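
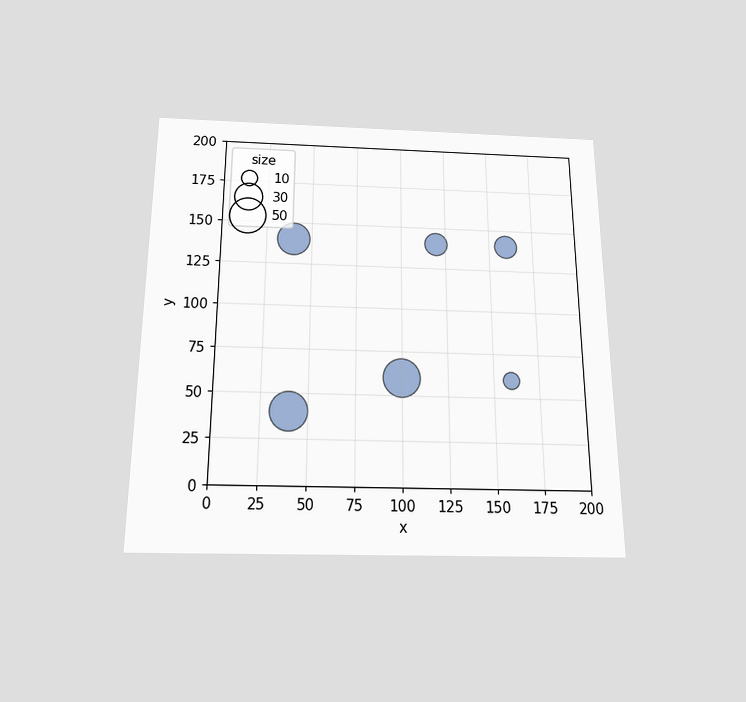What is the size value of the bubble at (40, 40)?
The chart is viewed slightly from below. Matching the bubble at (40, 40) against the size legend gives 50.

50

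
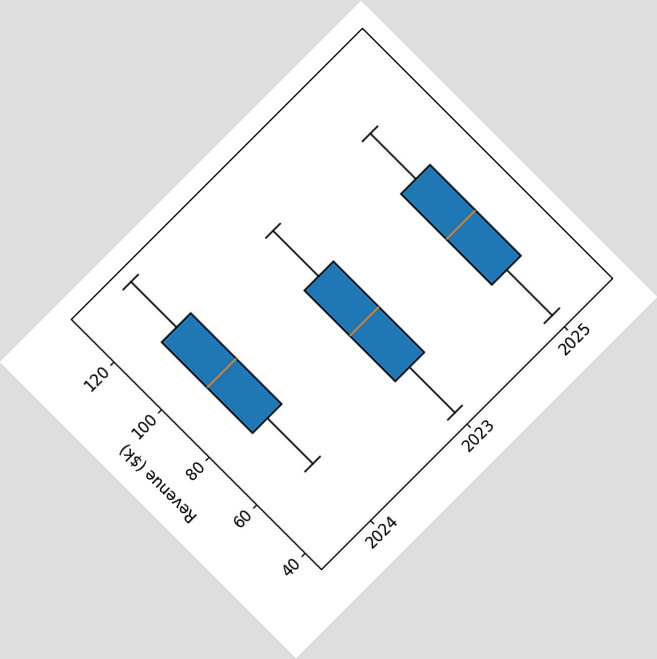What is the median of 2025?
The chart is tilted about 45° counter-clockwise. The median line in the 2025 box sits at $76k.

$76k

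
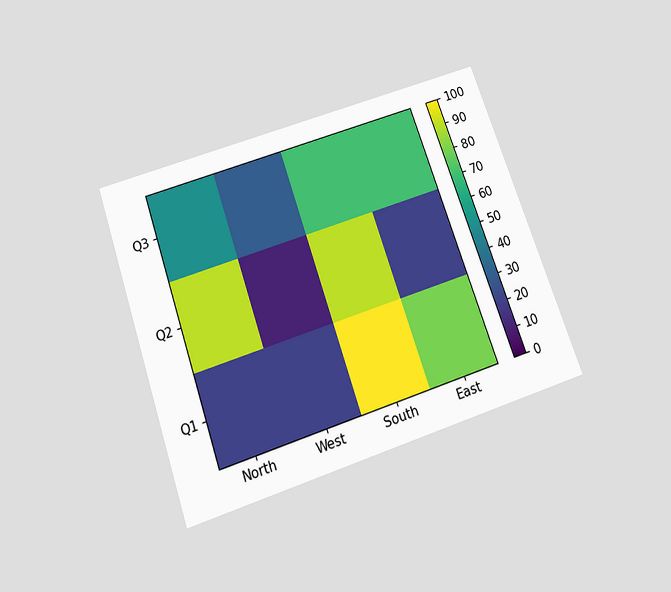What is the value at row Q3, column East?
The chart is tilted about 19° counter-clockwise and viewed slightly from below. Matching cell (Q3, East) against the colorbar gives 70.

70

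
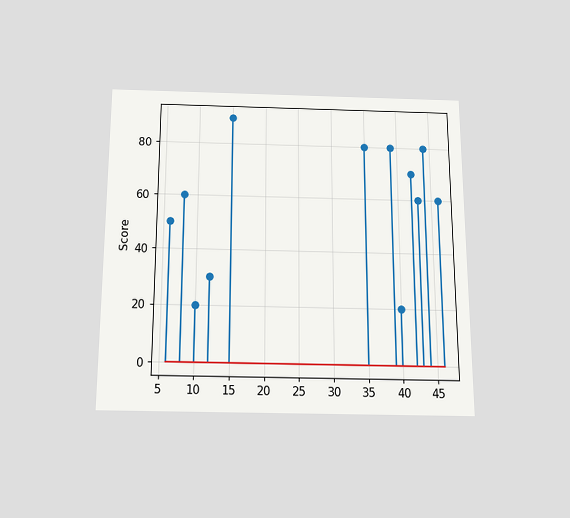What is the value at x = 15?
The chart is viewed slightly from below. The stem at x=15 reaches 90.

90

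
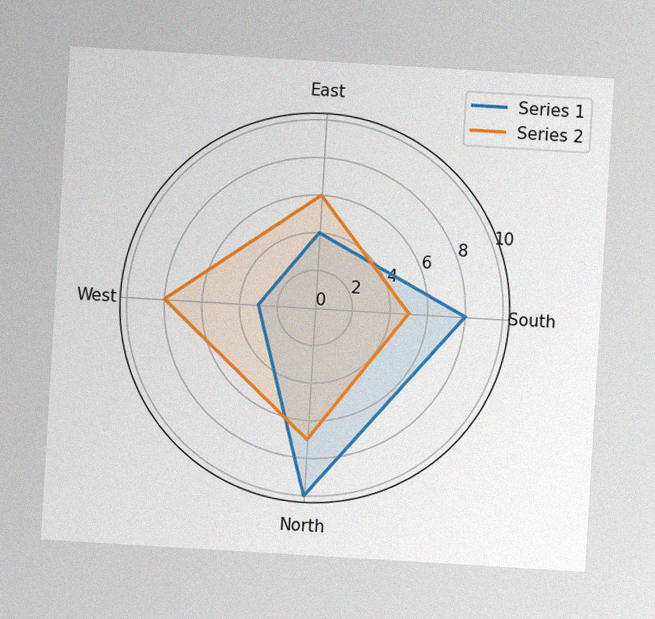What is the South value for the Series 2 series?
The chart is tilted about 3° clockwise, with some photo noise. On the South axis, Series 2 reaches 5.

5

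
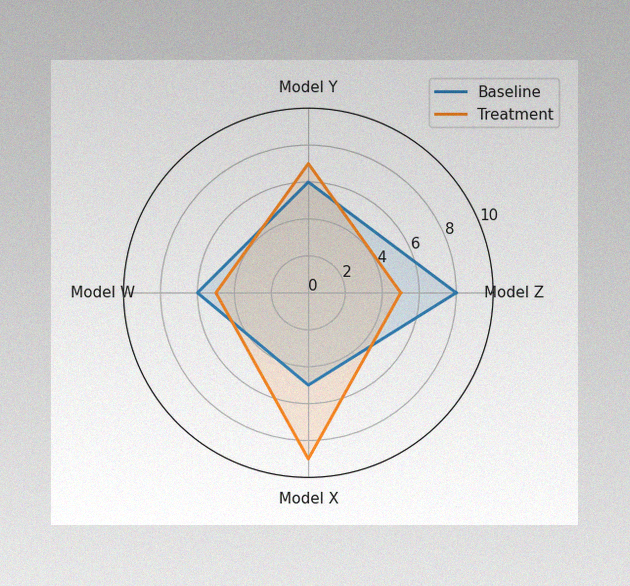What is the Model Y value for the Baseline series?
6

The image has some photo noise and uneven lighting. On the Model Y axis, Baseline reaches 6.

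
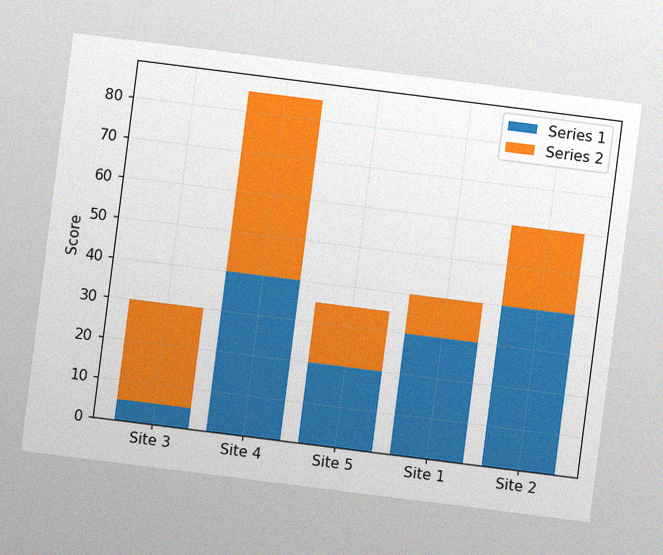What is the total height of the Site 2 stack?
60

The chart is tilted about 7° clockwise, with some photo noise. The Site 2 stack's top reaches 60 on the y-axis.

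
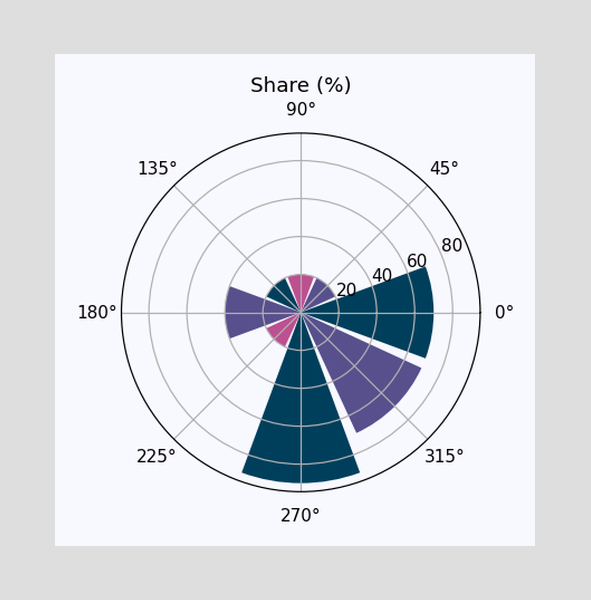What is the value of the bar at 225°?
The bar at 225° reaches 20% on the radial axis.

20%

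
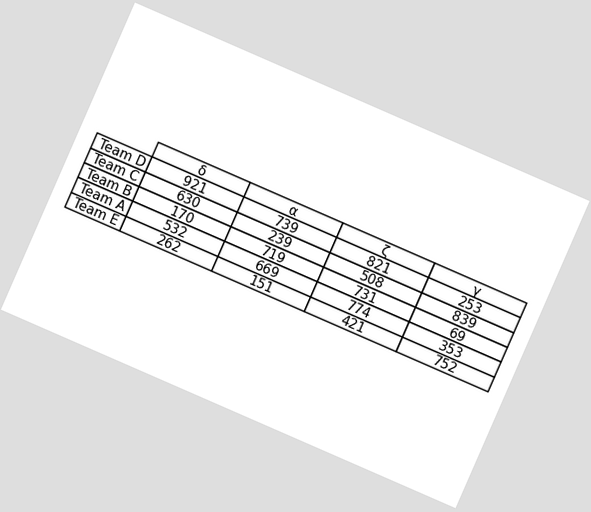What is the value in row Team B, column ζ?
731

The chart is tilted about 24° clockwise. The (Team B, ζ) cell reads 731.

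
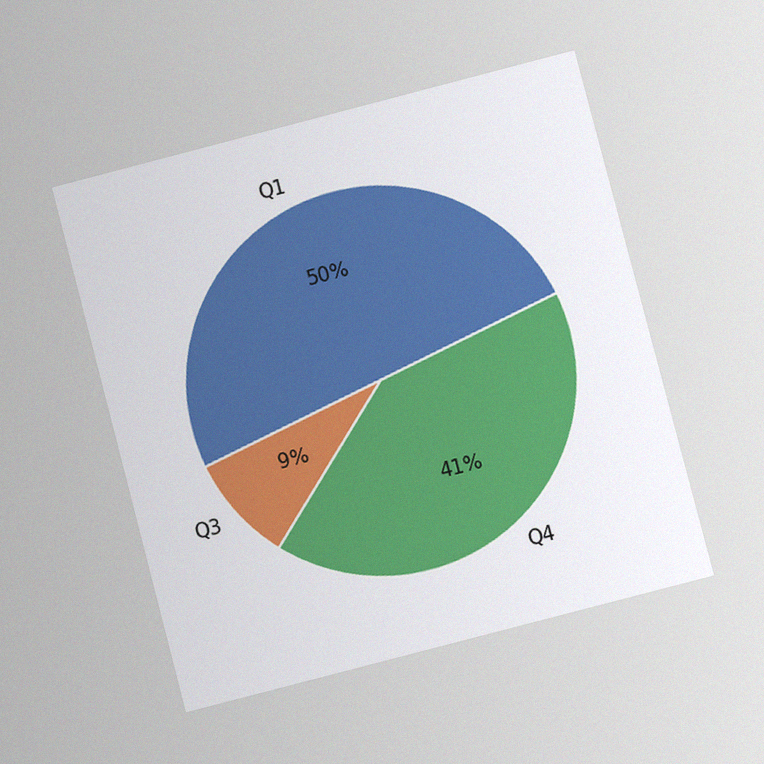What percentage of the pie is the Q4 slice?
41%

The chart is tilted about 15° counter-clockwise and viewed at a slight angle, with some photo noise. The Q4 slice takes up 41% of the pie.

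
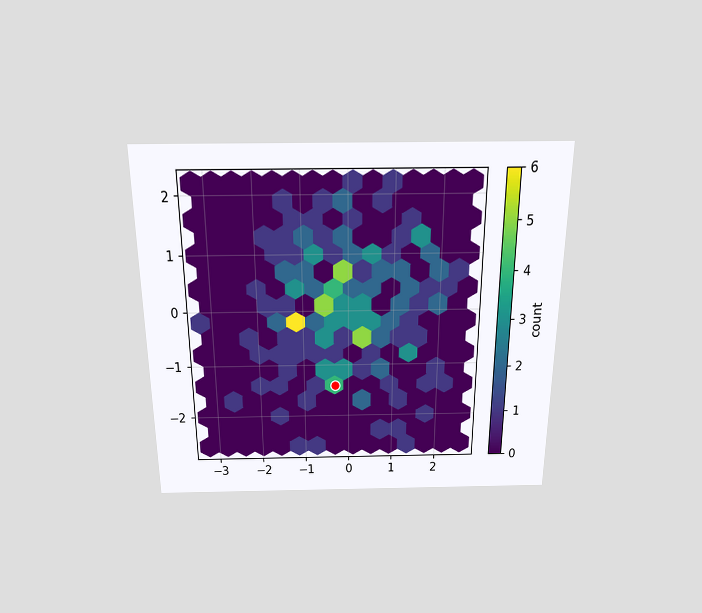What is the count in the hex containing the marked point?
4

The chart is viewed slightly from above. The marked hex reads 4 on the colorbar.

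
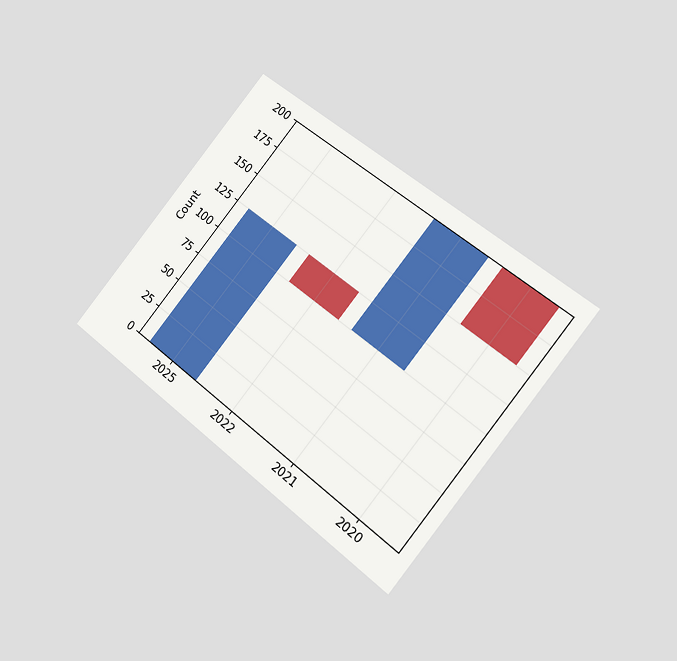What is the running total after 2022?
100

The chart is tilted about 39° clockwise and viewed at a slight angle. After 2022 the running total reaches 100.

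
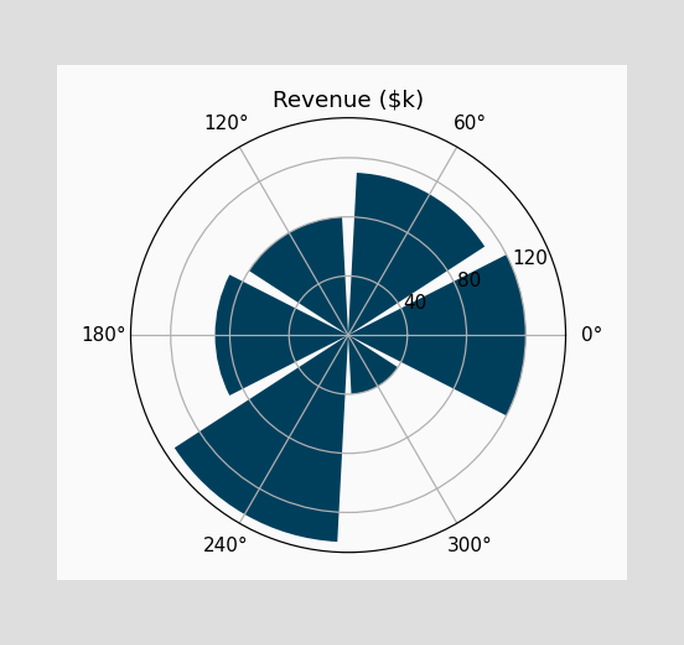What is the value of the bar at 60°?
The bar at 60° reaches $110k on the radial axis.

$110k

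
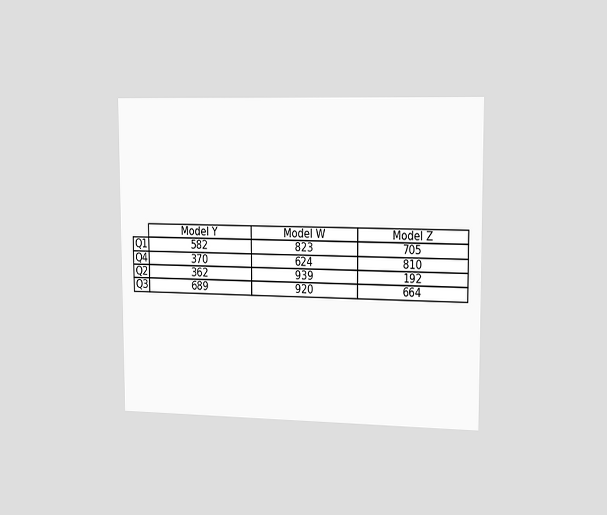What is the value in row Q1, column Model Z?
The chart is viewed slightly from the right. The (Q1, Model Z) cell reads 705.

705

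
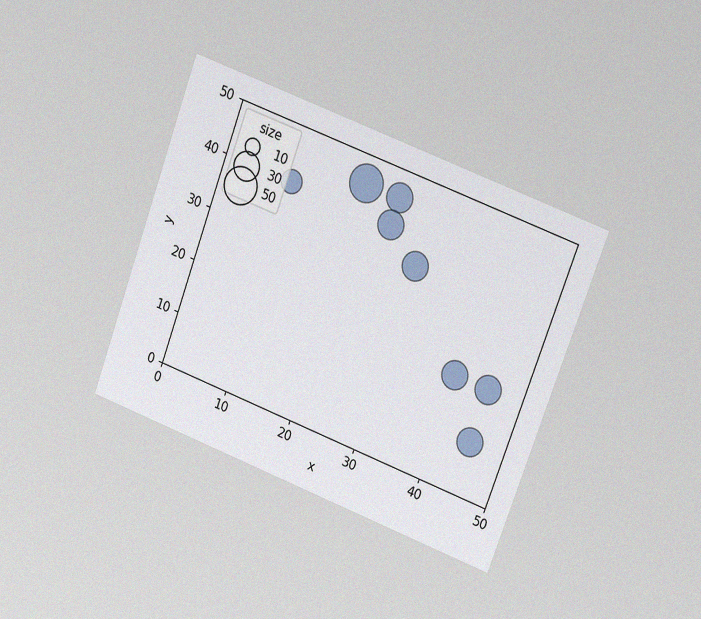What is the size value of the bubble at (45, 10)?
The chart is tilted about 20° clockwise and viewed at a slight angle, with some photo noise. Matching the bubble at (45, 10) against the size legend gives 30.

30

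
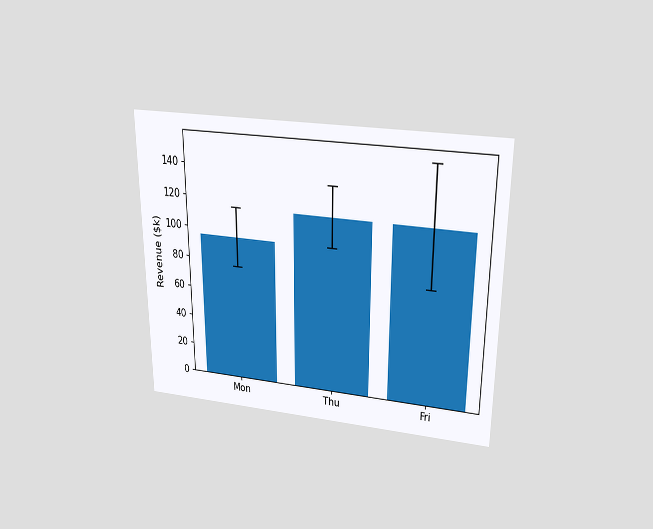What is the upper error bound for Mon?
$114k

The chart is viewed slightly from above. The Mon bar's upper whisker reaches $114k.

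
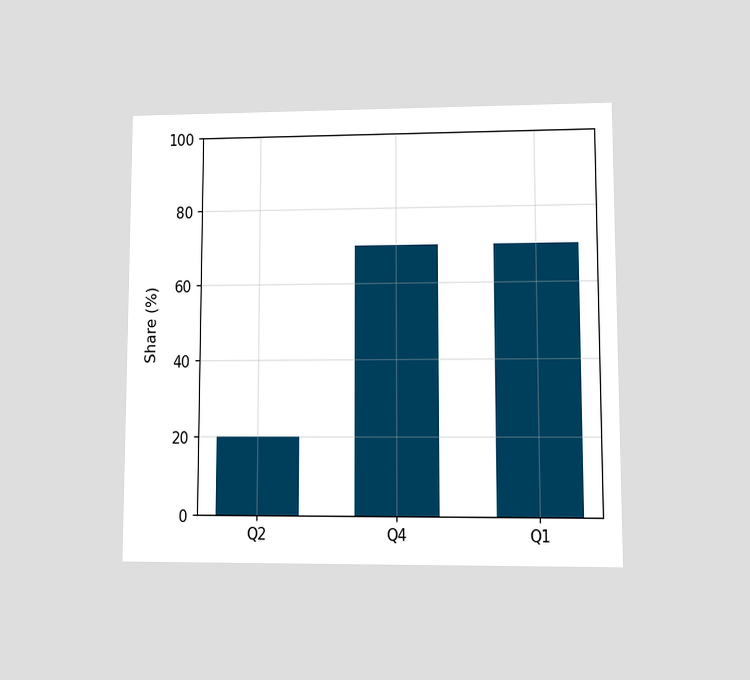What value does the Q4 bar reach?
70%

The chart is viewed at a slight angle. Reading along the chart's y-axis, the Q4 bar reaches 70%.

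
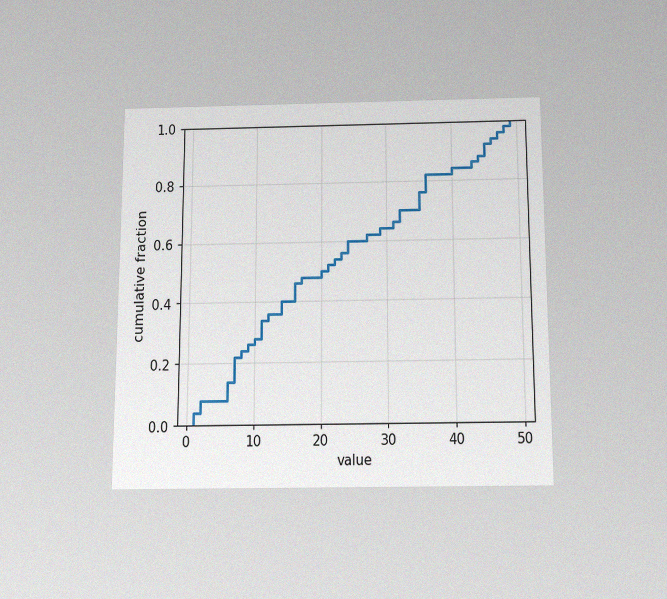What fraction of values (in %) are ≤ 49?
The chart is viewed slightly from below, with some photo noise. At x=49 the ECDF step is at 100%.

100%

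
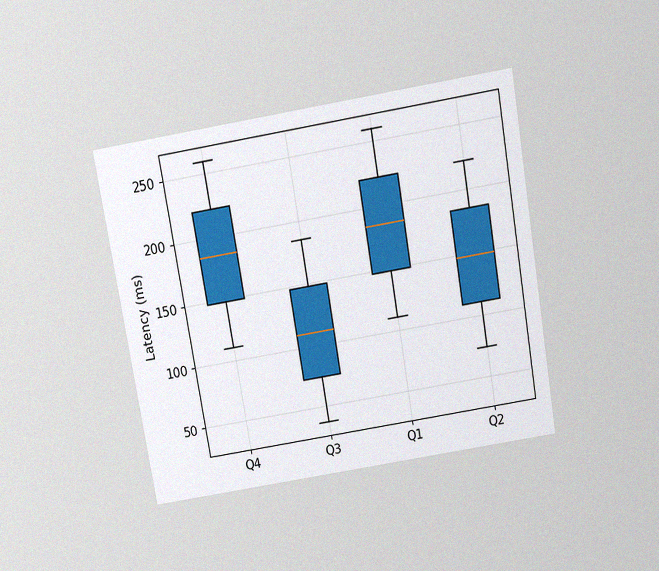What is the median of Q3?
111ms

The chart is tilted about 10° counter-clockwise and viewed slightly from above, with some photo noise. The median line in the Q3 box sits at 111ms.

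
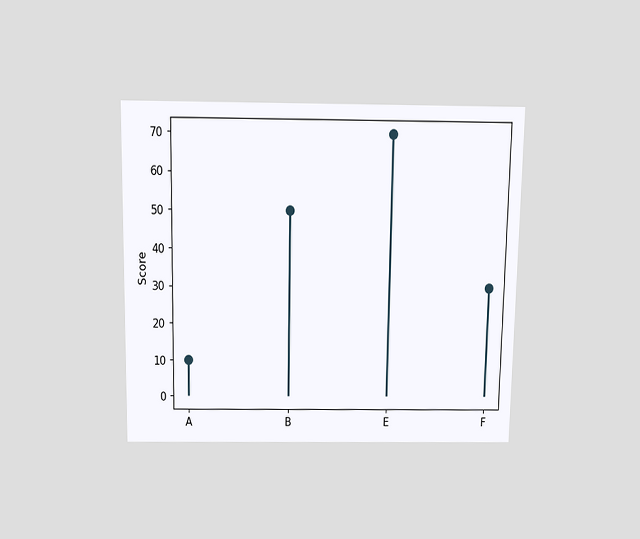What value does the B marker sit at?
50

The chart is viewed slightly from above. The B marker sits at 50.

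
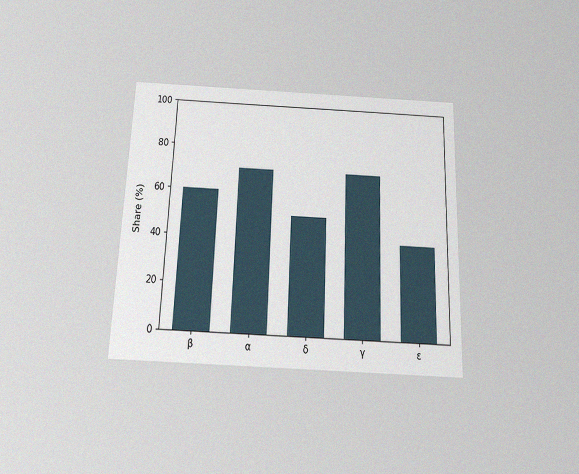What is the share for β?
60%

The chart is tilted about 2° clockwise and viewed slightly from below, with some photo noise. Reading along the chart's y-axis, the β bar reaches 60%.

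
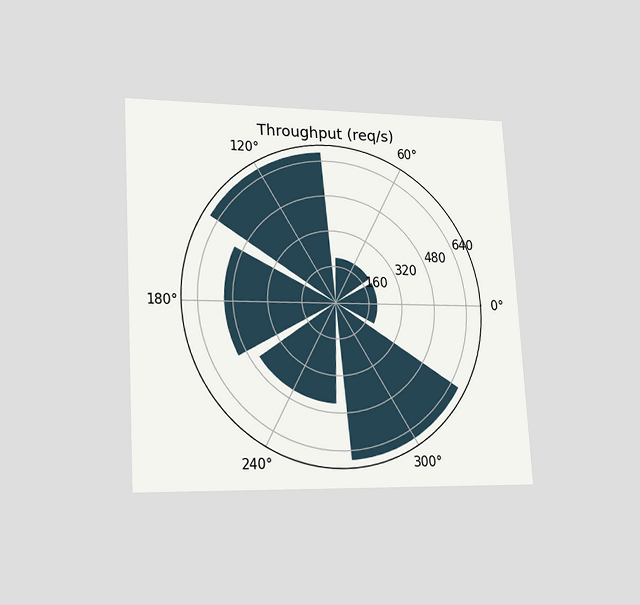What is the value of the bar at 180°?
520req/s

The chart is tilted about 3° counter-clockwise and viewed at a slight angle. The bar at 180° reaches 520req/s on the radial axis.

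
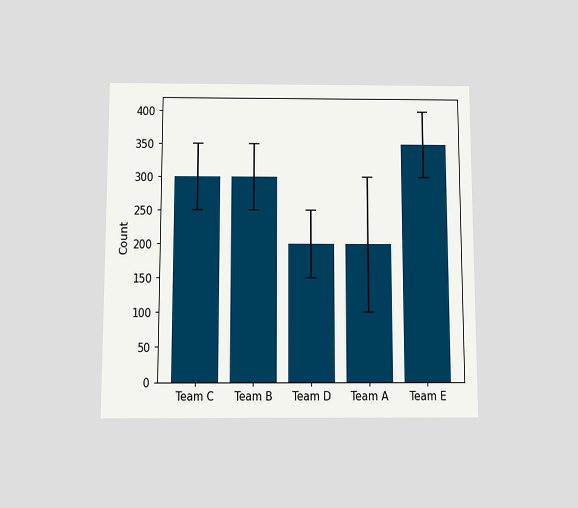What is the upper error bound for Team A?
300

The chart is viewed slightly from below. The Team A bar's upper whisker reaches 300.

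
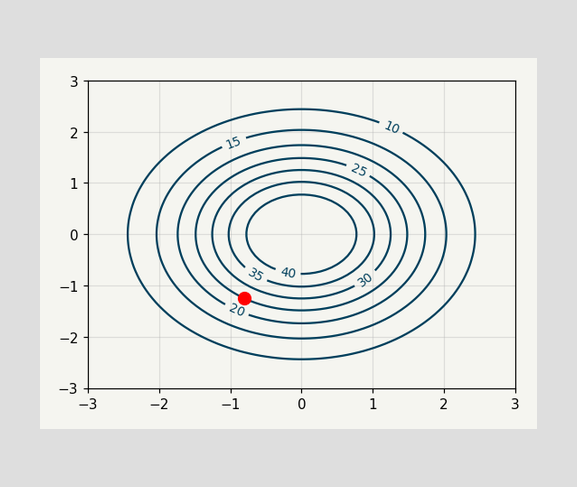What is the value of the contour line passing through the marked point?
The marked point sits on the contour labelled 25.

25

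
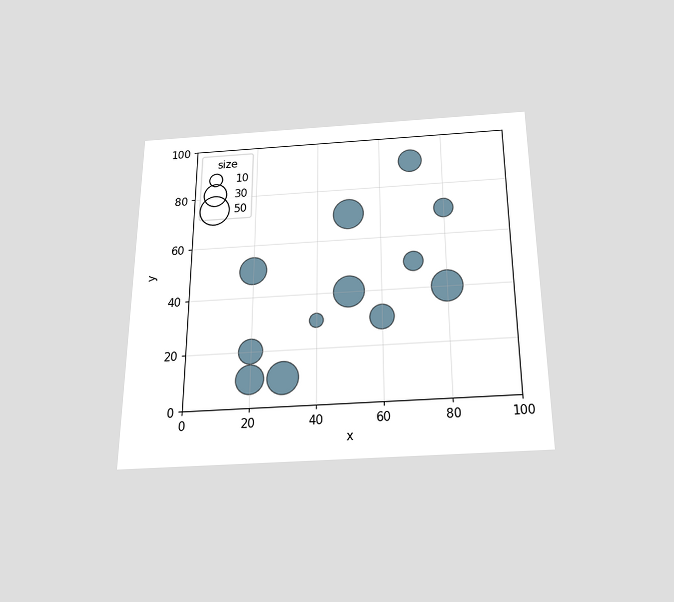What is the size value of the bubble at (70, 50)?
20

The chart is viewed slightly from below. Matching the bubble at (70, 50) against the size legend gives 20.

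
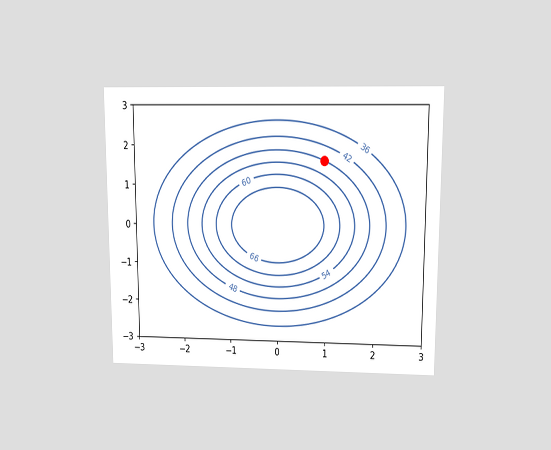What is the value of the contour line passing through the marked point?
48

The chart is viewed at a slight angle. The marked point sits on the contour labelled 48.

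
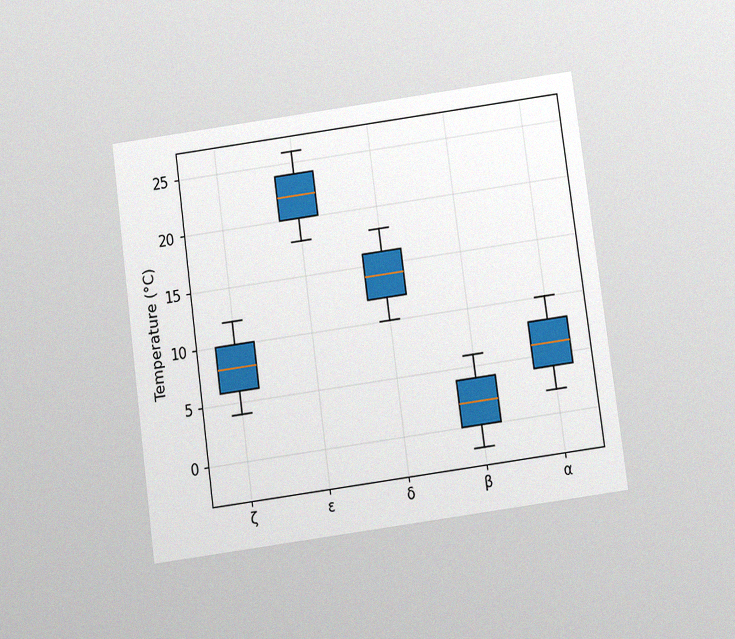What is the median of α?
The chart is tilted about 8° counter-clockwise and viewed slightly from below, with some photo noise. The median line in the α box sits at 6°C.

6°C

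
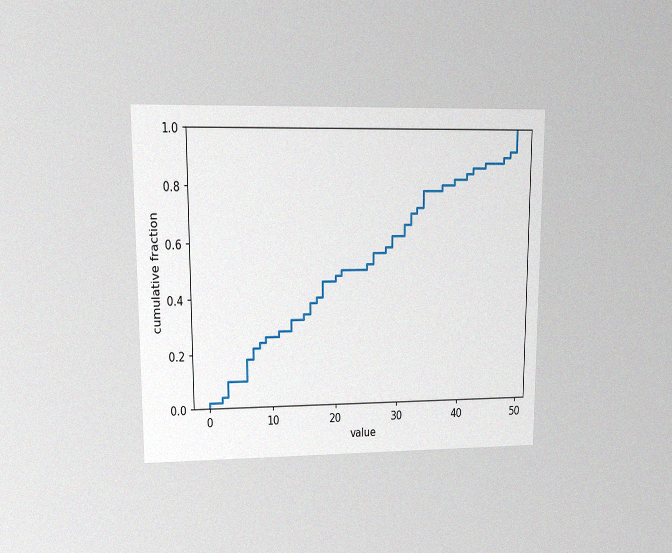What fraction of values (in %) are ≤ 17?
The chart is viewed at a slight angle, with some photo noise. At x=17 the ECDF step is at 40%.

40%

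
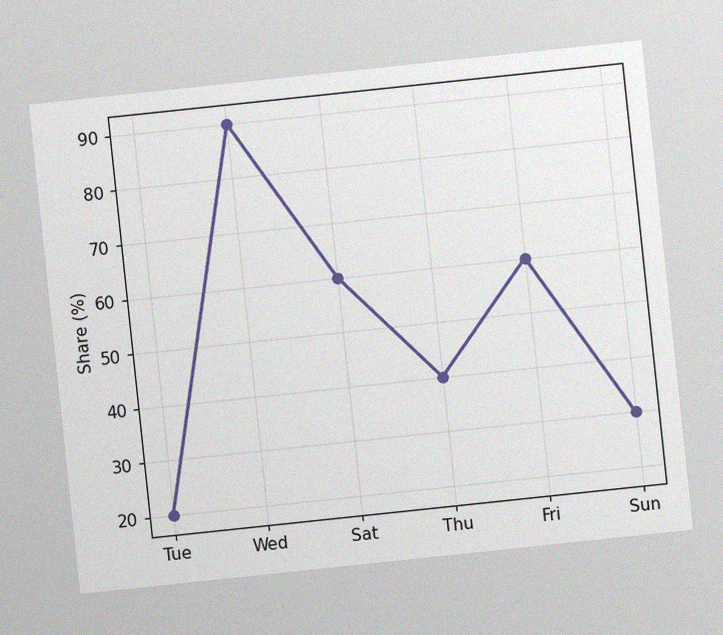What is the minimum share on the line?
20%

The chart is tilted about 6° counter-clockwise, with some photo noise. The lowest point is at Tue, and reading across to the y-axis gives 20%.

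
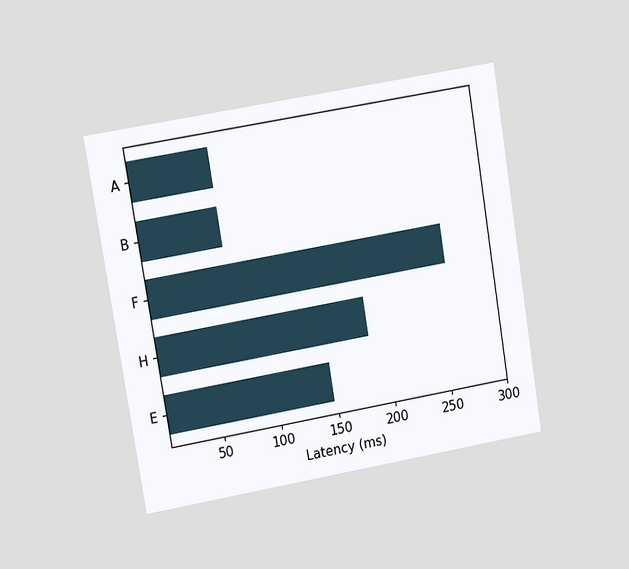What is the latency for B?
The chart is tilted about 9° counter-clockwise and viewed at a slight angle. Reading along the chart's x-axis, the B bar reaches 74ms.

74ms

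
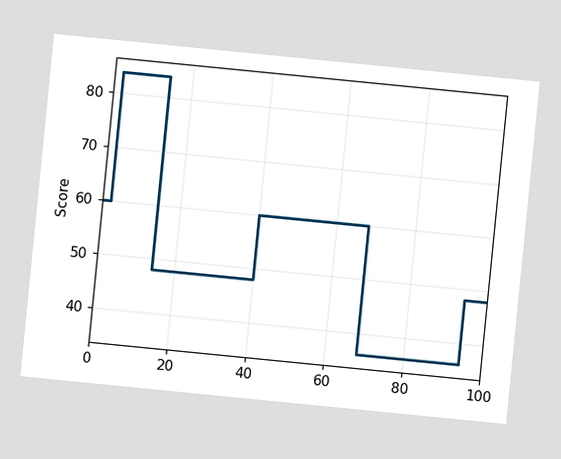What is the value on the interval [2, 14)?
The chart is tilted about 6° clockwise. On [2, 14) the step sits at 84.

84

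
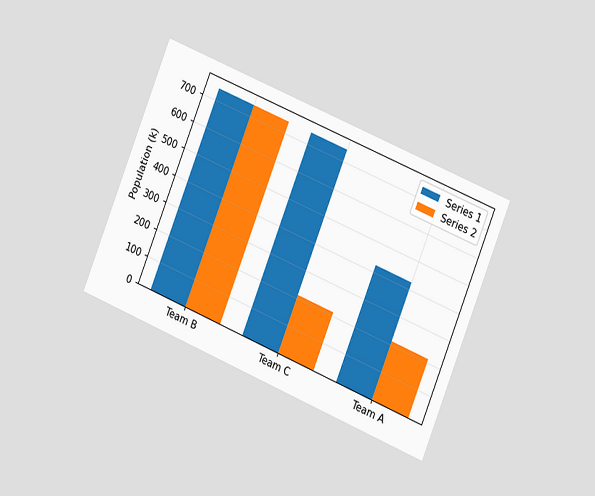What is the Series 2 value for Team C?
The chart is tilted about 22° clockwise and viewed slightly from the right. The Series 2 bar at Team C reaches 212k on the y-axis.

212k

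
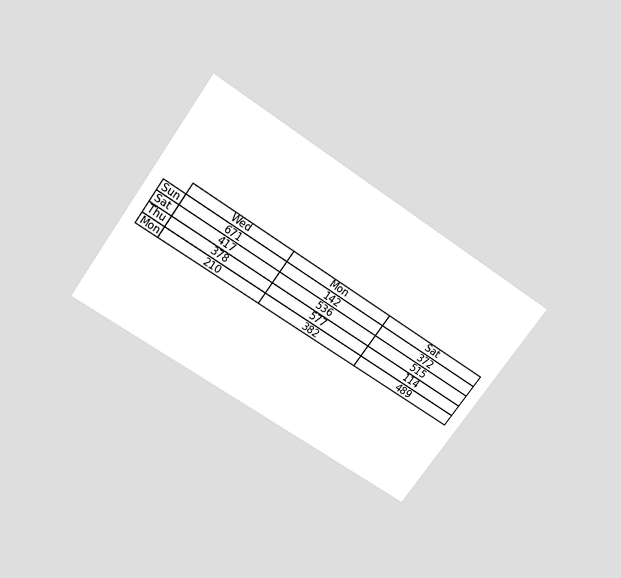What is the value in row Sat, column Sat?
515

The chart is tilted about 36° clockwise and viewed slightly from above. The (Sat, Sat) cell reads 515.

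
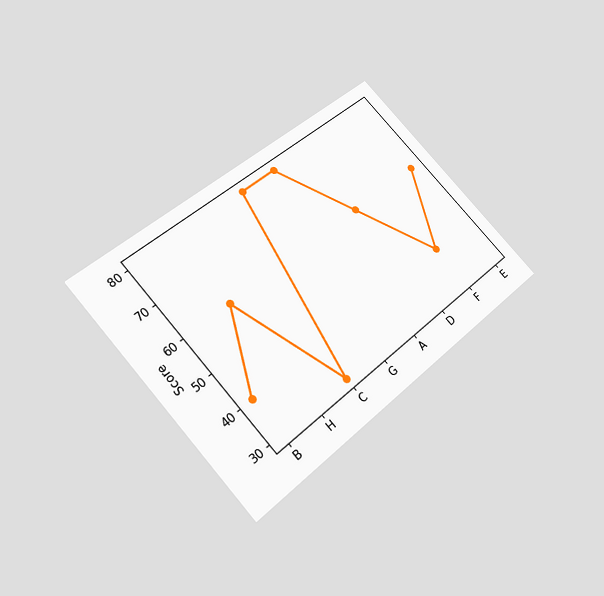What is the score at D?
The chart is tilted about 42° counter-clockwise and viewed slightly from below. At D, the line is at 60.

60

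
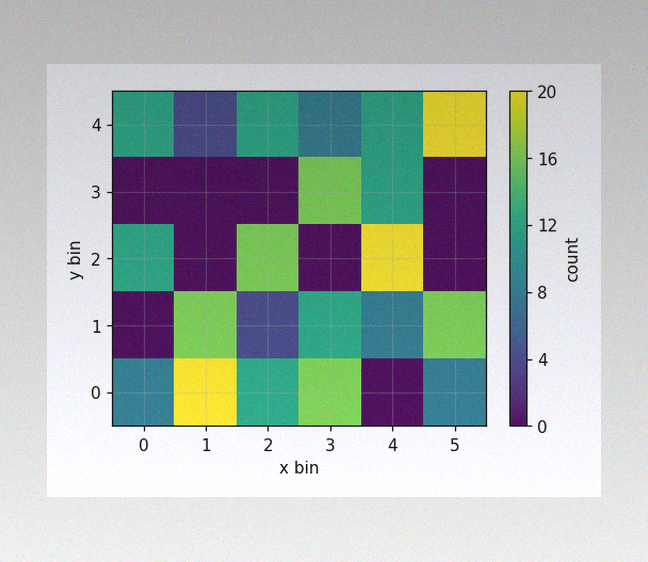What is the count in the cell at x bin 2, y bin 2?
The image has some photo noise and uneven lighting. Matching the cell (2, 2) against the colorbar gives 16.

16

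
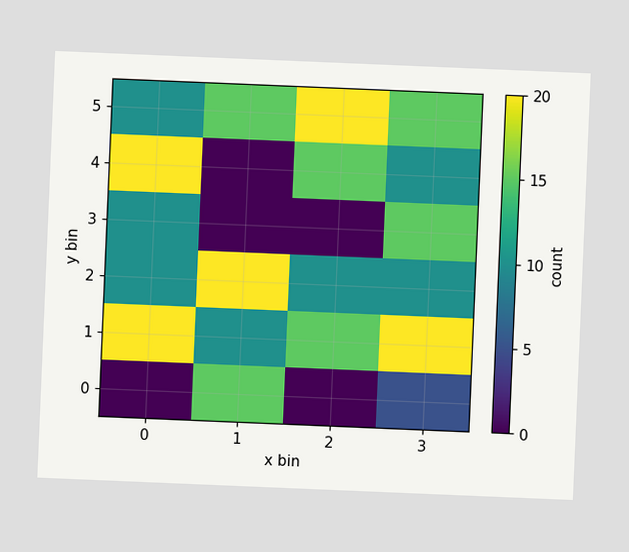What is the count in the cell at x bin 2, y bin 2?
The chart is tilted about 2° clockwise. Matching the cell (2, 2) against the colorbar gives 10.

10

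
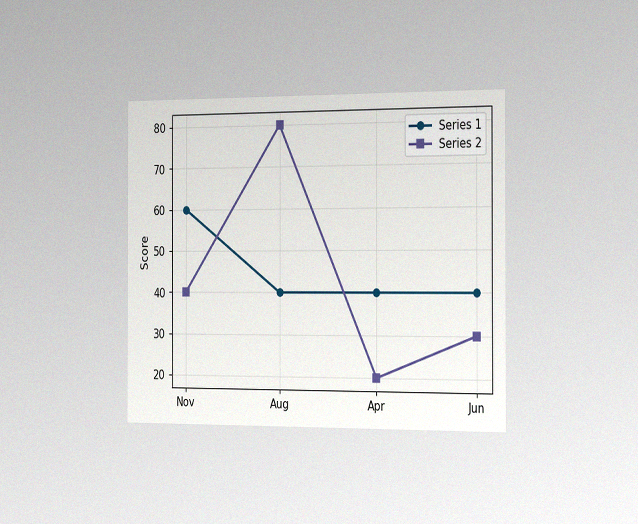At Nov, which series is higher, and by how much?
The chart is viewed slightly from the right, with some photo noise. At Nov, Series 1 sits above the other line by 20.

Series 1, by 20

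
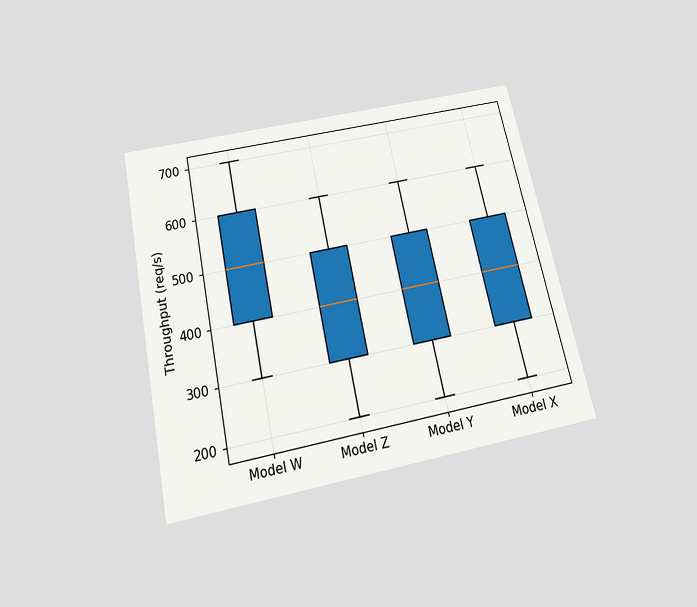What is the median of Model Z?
The chart is tilted about 12° counter-clockwise and viewed slightly from below. The median line in the Model Z box sits at 400req/s.

400req/s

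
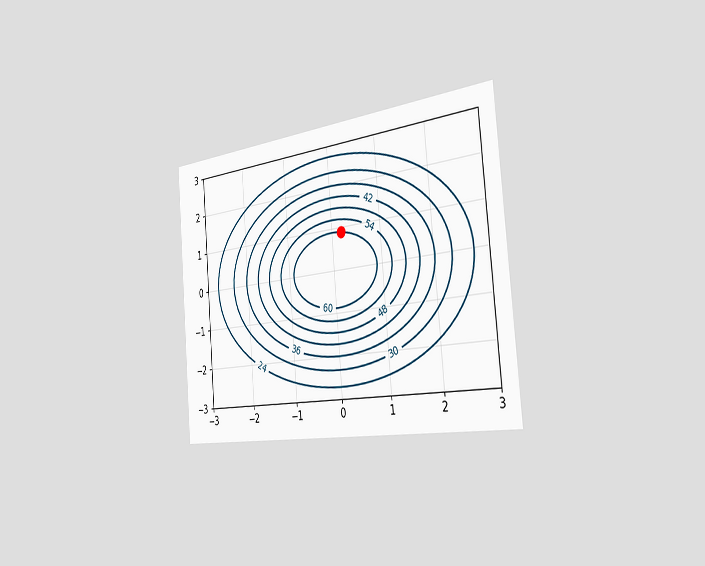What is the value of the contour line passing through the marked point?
60

The chart is tilted about 5° counter-clockwise and viewed slightly from the right. The marked point sits on the contour labelled 60.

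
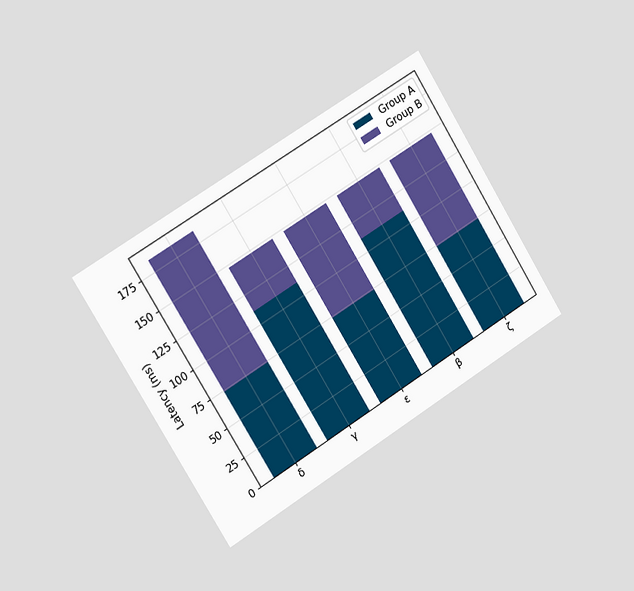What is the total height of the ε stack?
148ms

The chart is tilted about 32° counter-clockwise and viewed slightly from the left. The ε stack's top reaches 148ms on the y-axis.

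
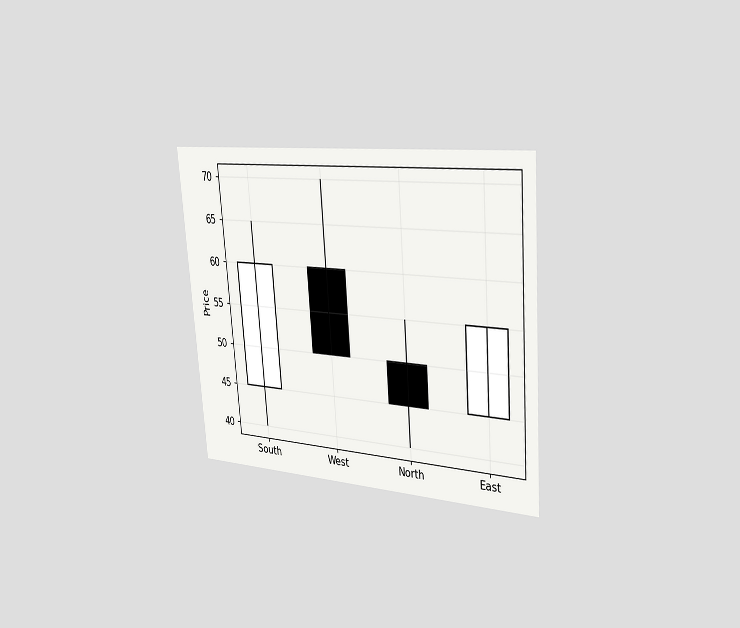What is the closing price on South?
The chart is tilted about 4° counter-clockwise and viewed slightly from the right. The South candle closes at 60.

60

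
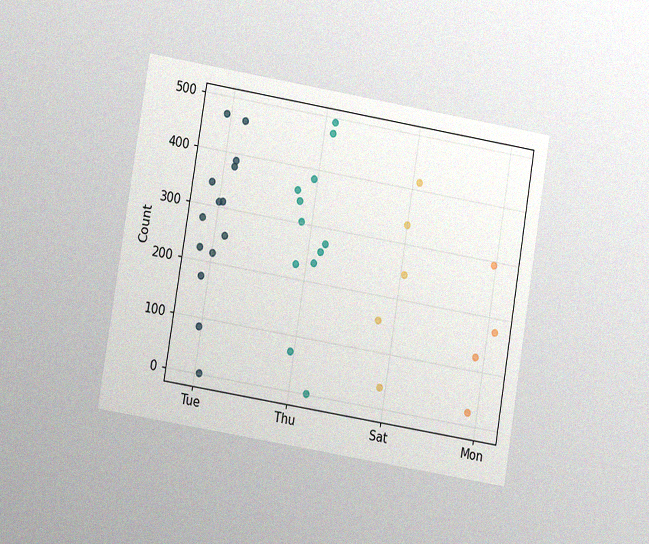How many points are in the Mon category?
4

The chart is tilted about 9° clockwise and viewed at a slight angle, with some photo noise. Counting the markers in the Mon column gives 4.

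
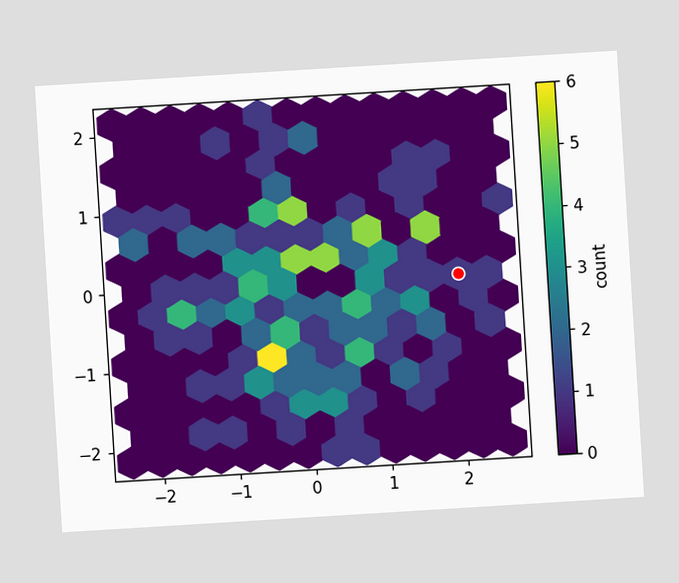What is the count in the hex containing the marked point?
The chart is tilted about 4° counter-clockwise. The marked hex reads 1 on the colorbar.

1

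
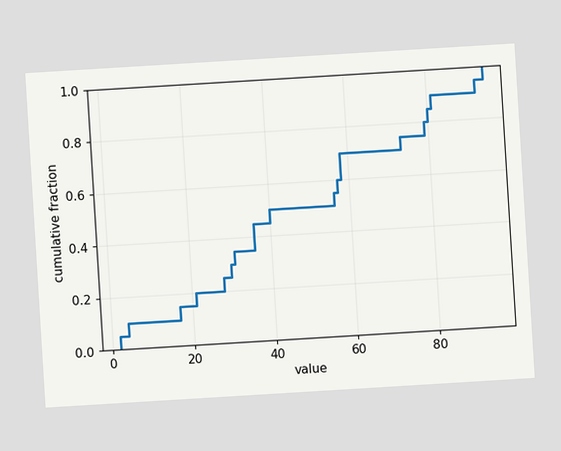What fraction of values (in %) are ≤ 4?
The chart is tilted about 3° counter-clockwise. At x=4 the ECDF step is at 10%.

10%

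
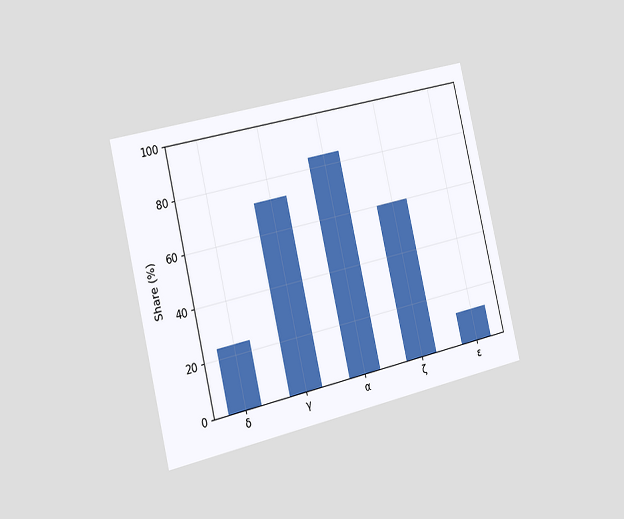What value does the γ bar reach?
72%

The chart is tilted about 13° counter-clockwise and viewed slightly from the left. Reading along the chart's y-axis, the γ bar reaches 72%.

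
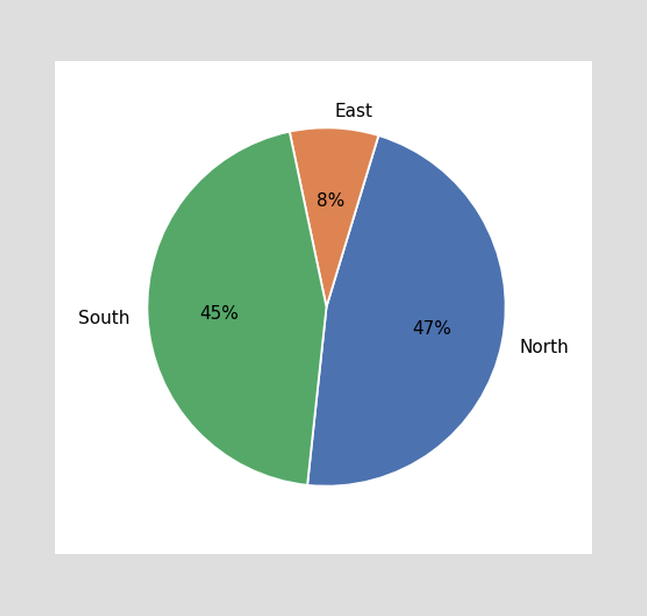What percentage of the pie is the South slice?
45%

The South slice takes up 45% of the pie.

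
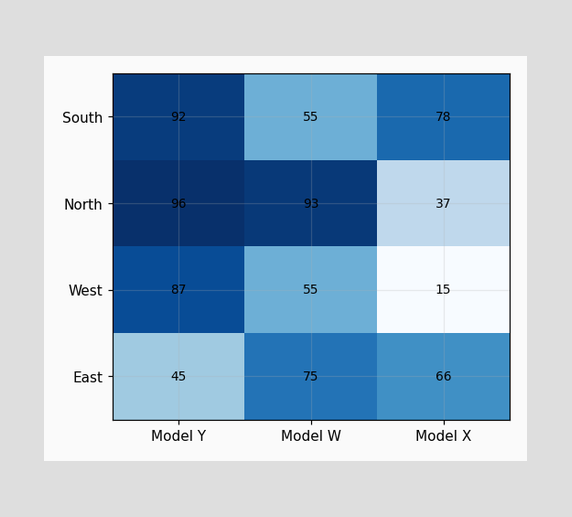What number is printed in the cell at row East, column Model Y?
The (East, Model Y) cell reads 45.

45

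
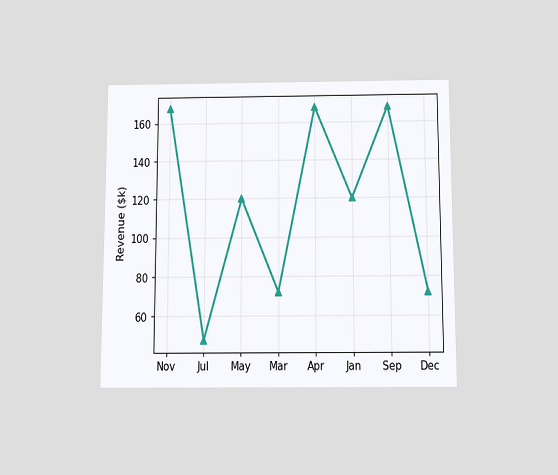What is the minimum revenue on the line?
The chart is viewed slightly from below. The lowest point is at Jul, and reading across to the y-axis gives $48k.

$48k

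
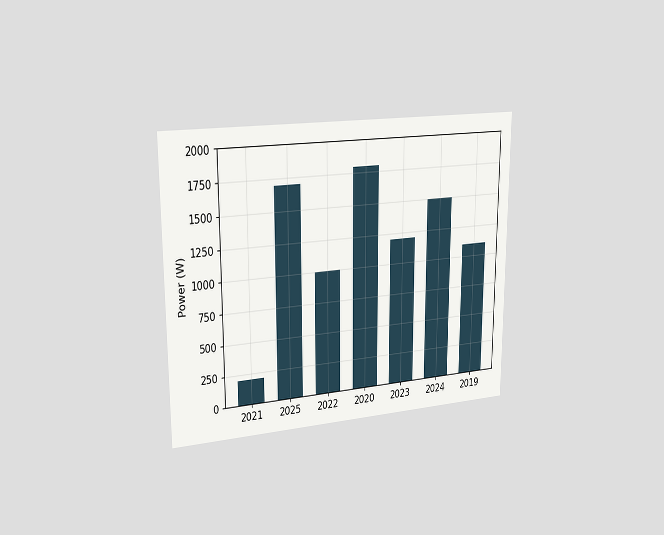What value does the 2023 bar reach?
1200W

The chart is viewed slightly from the left. Reading along the chart's y-axis, the 2023 bar reaches 1200W.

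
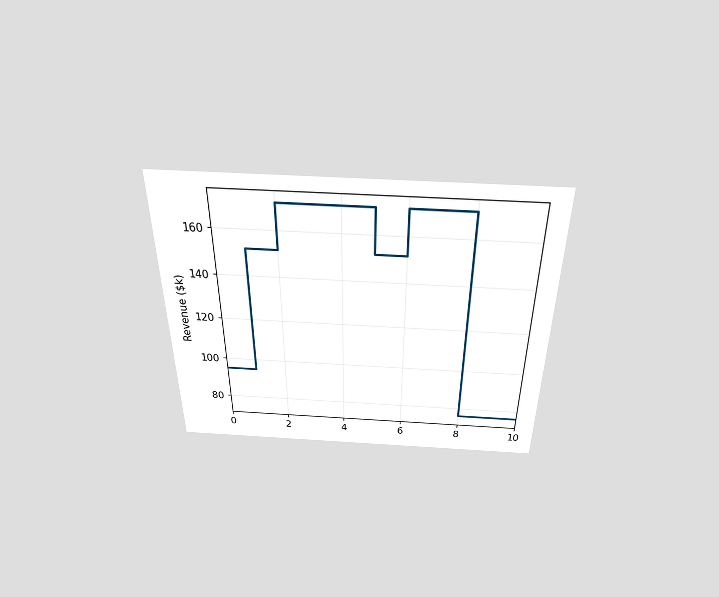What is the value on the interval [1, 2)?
$152k

The chart is viewed slightly from above. On [1, 2) the step sits at $152k.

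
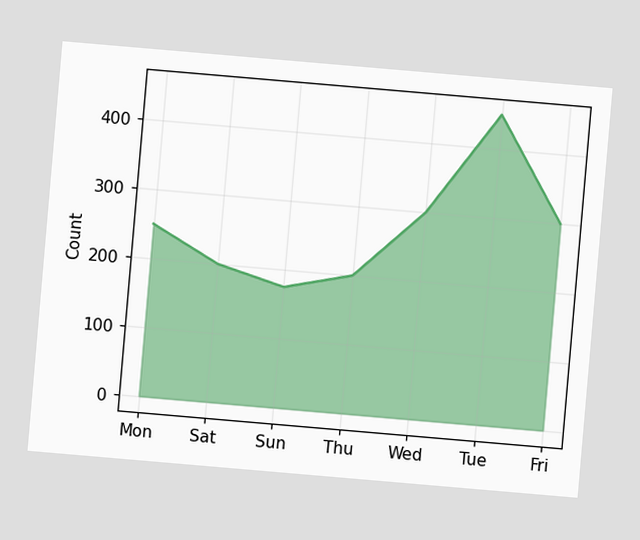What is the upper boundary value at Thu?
200

The chart is tilted about 5° clockwise. At Thu the upper boundary is at 200.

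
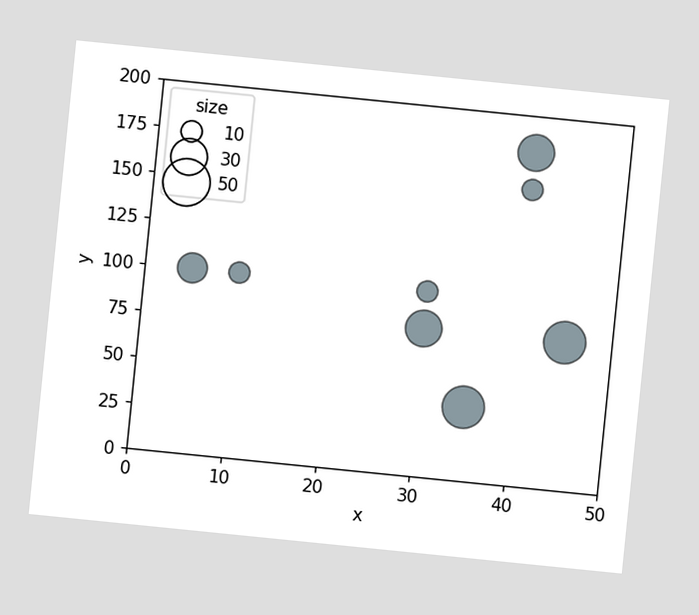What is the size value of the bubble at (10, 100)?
The chart is tilted about 6° clockwise. Matching the bubble at (10, 100) against the size legend gives 10.

10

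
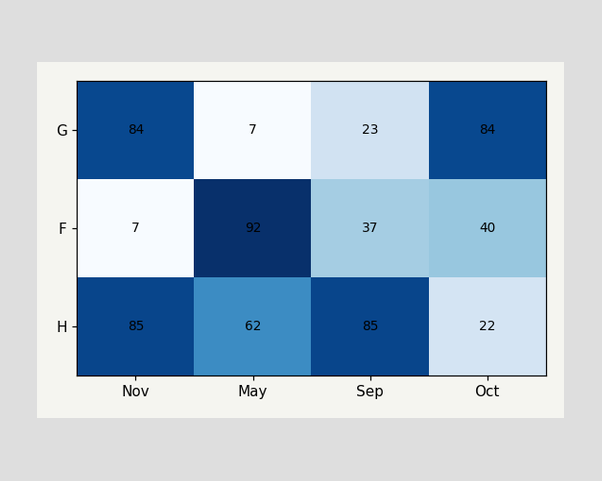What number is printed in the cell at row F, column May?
The (F, May) cell reads 92.

92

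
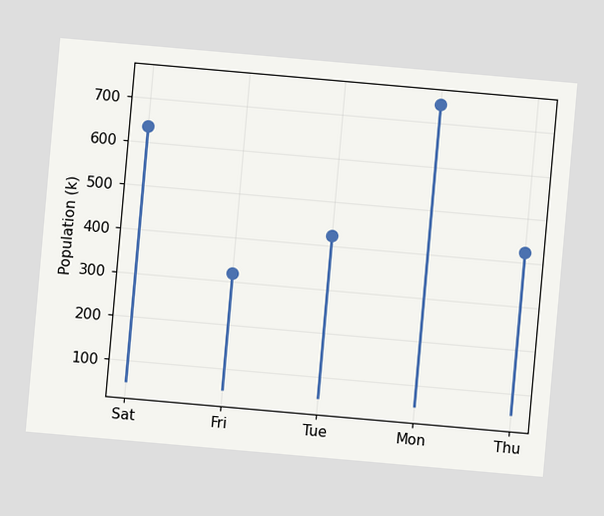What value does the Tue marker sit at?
424k

The chart is tilted about 5° clockwise. The Tue marker sits at 424k.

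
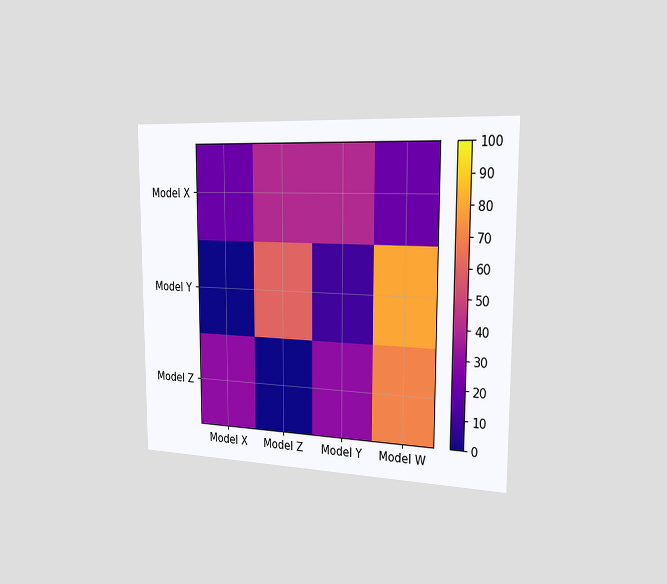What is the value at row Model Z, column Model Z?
0

The chart is viewed slightly from the right. Matching cell (Model Z, Model Z) against the colorbar gives 0.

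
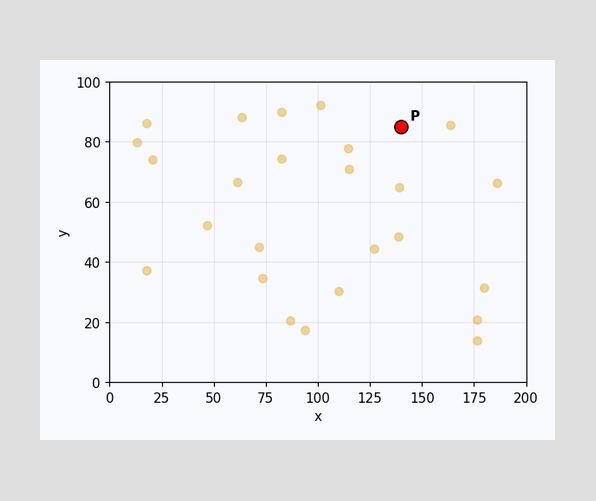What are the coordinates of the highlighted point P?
(140, 85)

Following the gridlines from P to each axis, P sits at (140, 85).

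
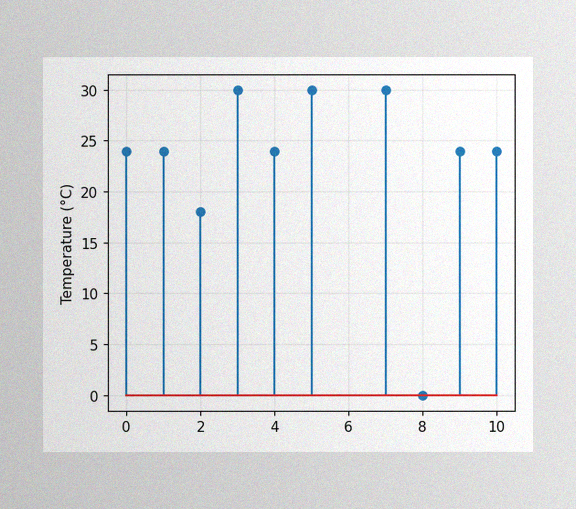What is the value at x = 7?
30°C

The image has some photo noise and uneven lighting. The stem at x=7 reaches 30°C.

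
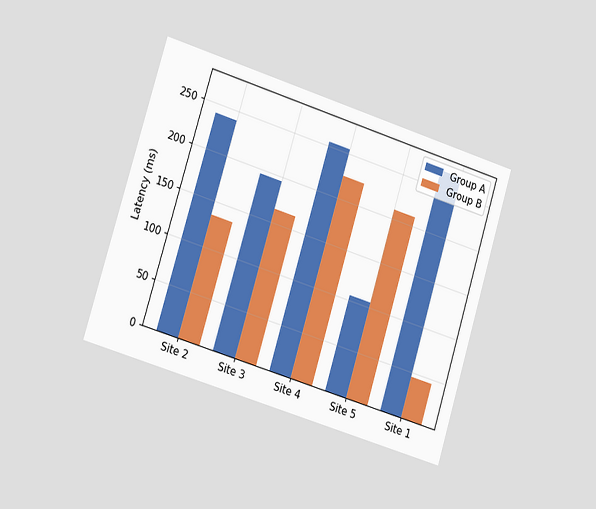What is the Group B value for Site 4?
225ms

The chart is tilted about 17° clockwise and viewed slightly from the left. The Group B bar at Site 4 reaches 225ms on the y-axis.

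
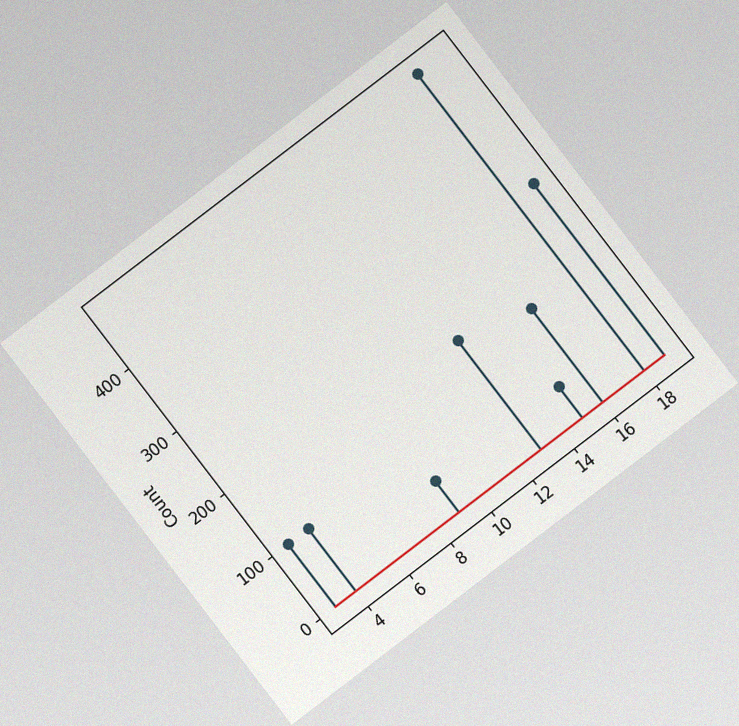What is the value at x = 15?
The chart is tilted about 37° counter-clockwise, with some photo noise. The stem at x=15 reaches 50.

50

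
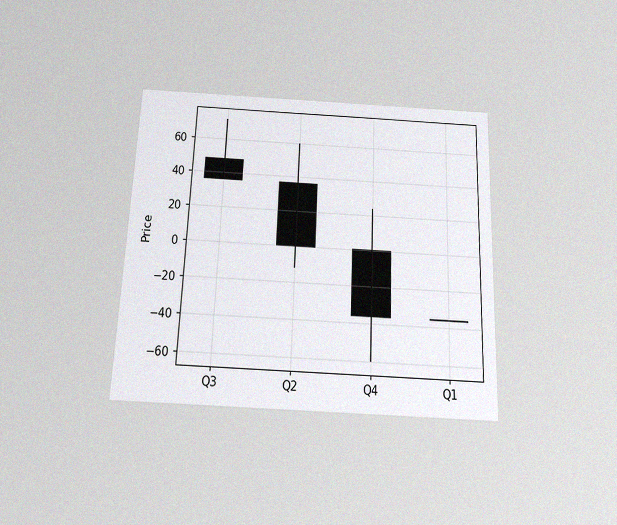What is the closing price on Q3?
The chart is tilted about 2° clockwise and viewed slightly from below, with some photo noise. The Q3 candle closes at 36.

36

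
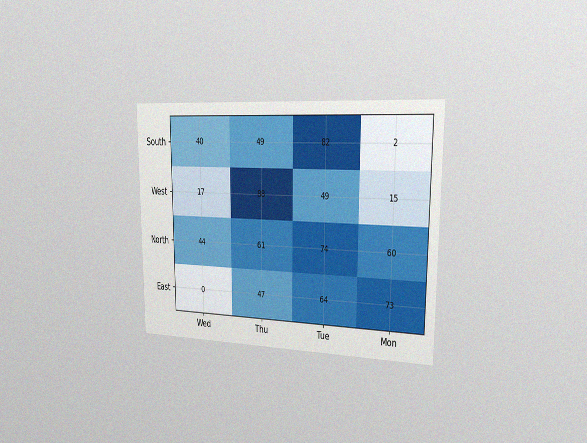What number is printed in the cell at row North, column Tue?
The chart is viewed slightly from the right, with some photo noise. The (North, Tue) cell reads 74.

74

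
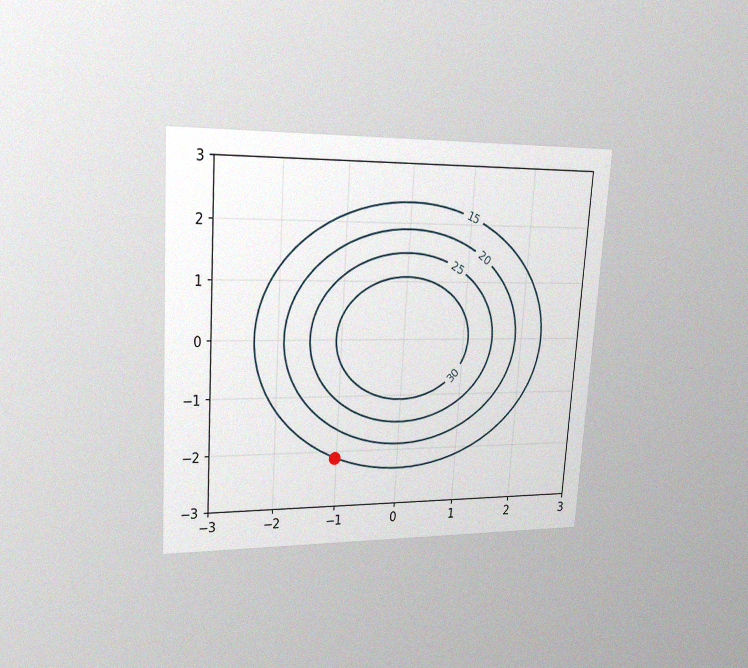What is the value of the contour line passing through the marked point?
The chart is tilted about 4° clockwise and viewed at a slight angle, with some photo noise. The marked point sits on the contour labelled 15.

15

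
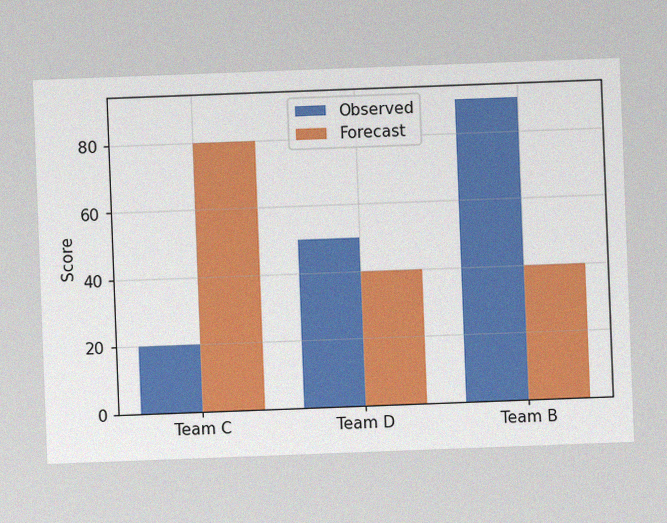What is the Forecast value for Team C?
The chart is tilted about 2° counter-clockwise, with some photo noise. The Forecast bar at Team C reaches 80 on the y-axis.

80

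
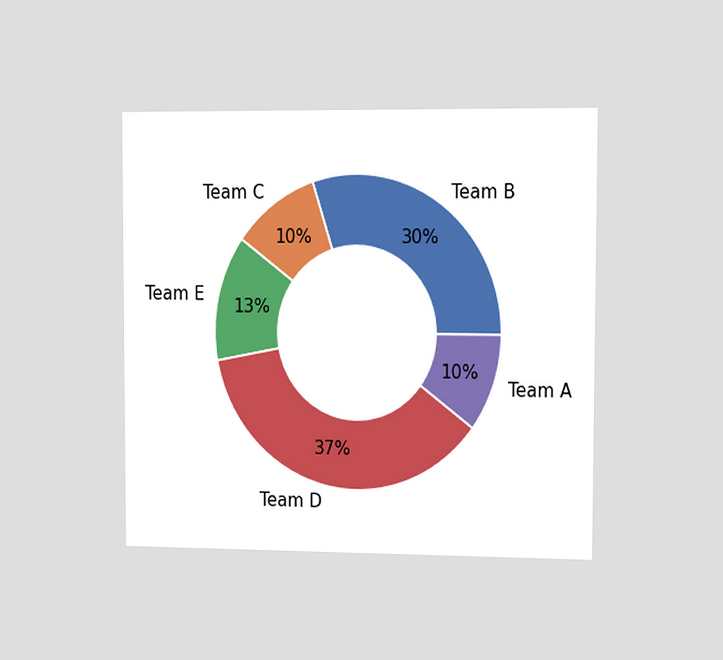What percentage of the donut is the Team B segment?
30%

The chart is viewed slightly from the right. The Team B segment takes up 30% of the ring.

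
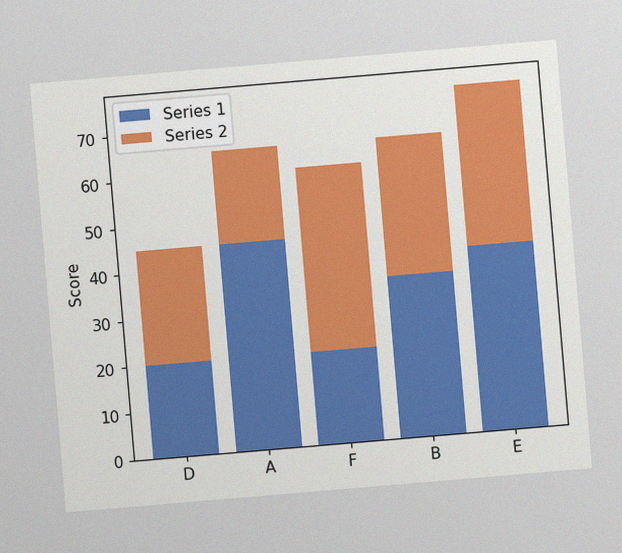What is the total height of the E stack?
75

The chart is tilted about 5° counter-clockwise, with some photo noise. The E stack's top reaches 75 on the y-axis.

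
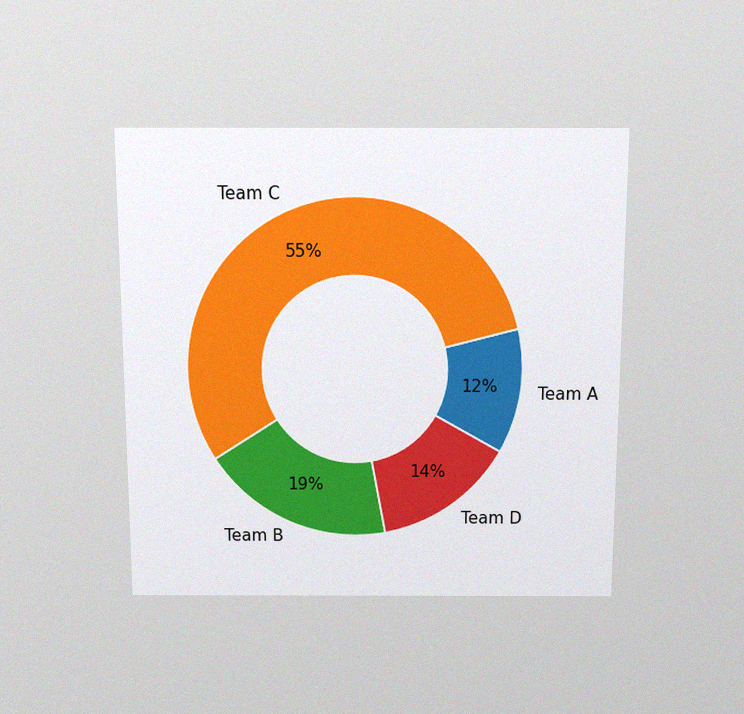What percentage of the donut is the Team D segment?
14%

The chart is viewed slightly from above, with some photo noise. The Team D segment takes up 14% of the ring.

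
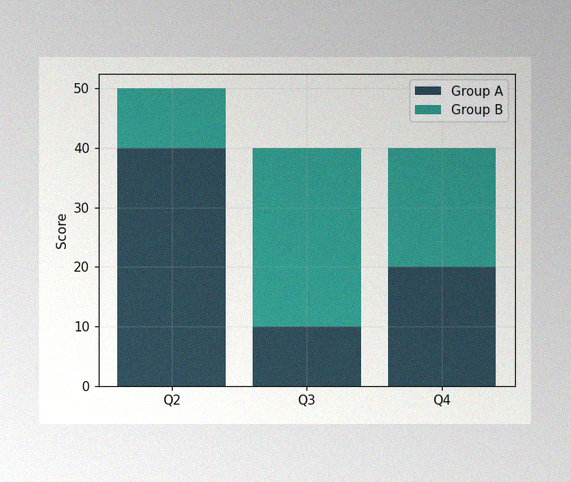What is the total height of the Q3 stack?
40

The image has some photo noise and uneven lighting. The Q3 stack's top reaches 40 on the y-axis.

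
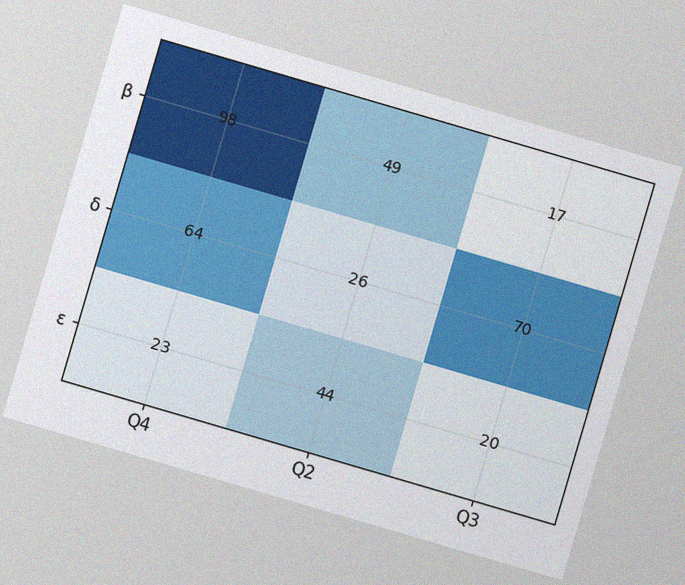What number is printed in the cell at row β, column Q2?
49

The chart is tilted about 16° clockwise, with some photo noise. The (β, Q2) cell reads 49.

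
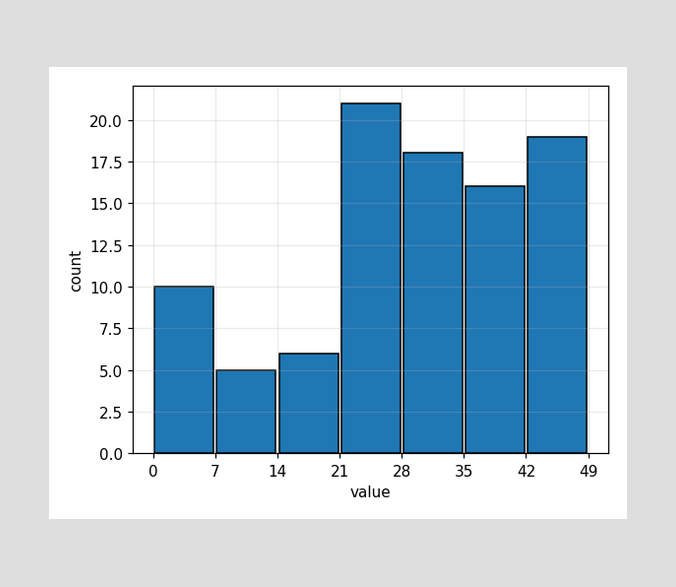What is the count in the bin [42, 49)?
The [42, 49) bin has height 19.

19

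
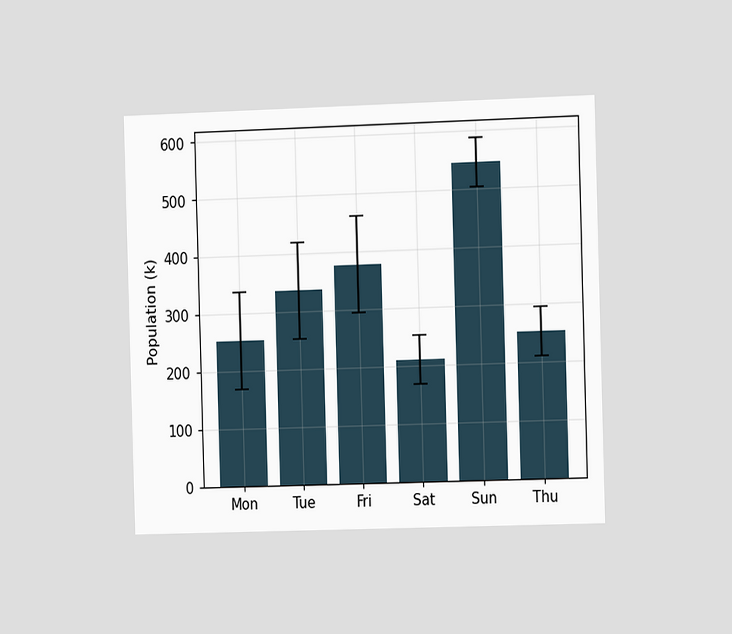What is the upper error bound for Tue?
420k

The chart is viewed slightly from the right. The Tue bar's upper whisker reaches 420k.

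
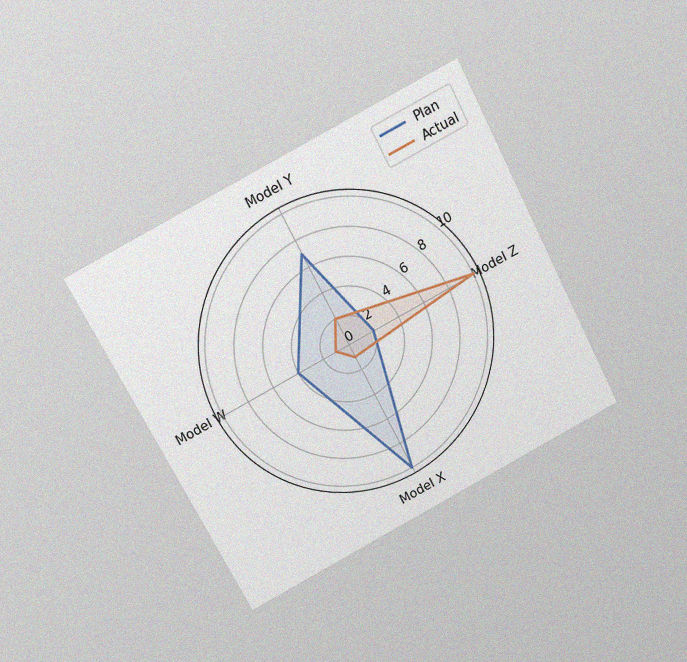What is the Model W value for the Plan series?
4

The chart is tilted about 28° counter-clockwise and viewed slightly from above, with some photo noise. On the Model W axis, Plan reaches 4.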